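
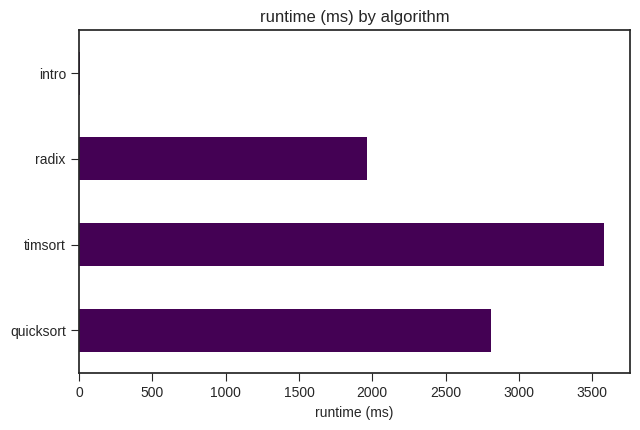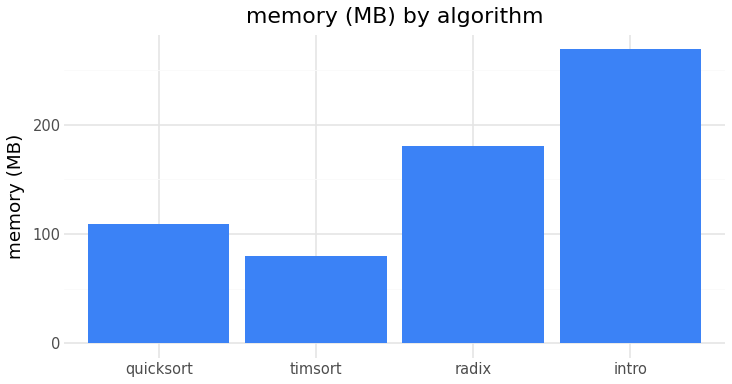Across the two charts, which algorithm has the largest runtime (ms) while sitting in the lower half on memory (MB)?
timsort

Chart 2 median memory (MB) ≈ 150; below-median algorithms: quicksort, timsort. Among those, timsort has the highest runtime (ms) (≈ 3500).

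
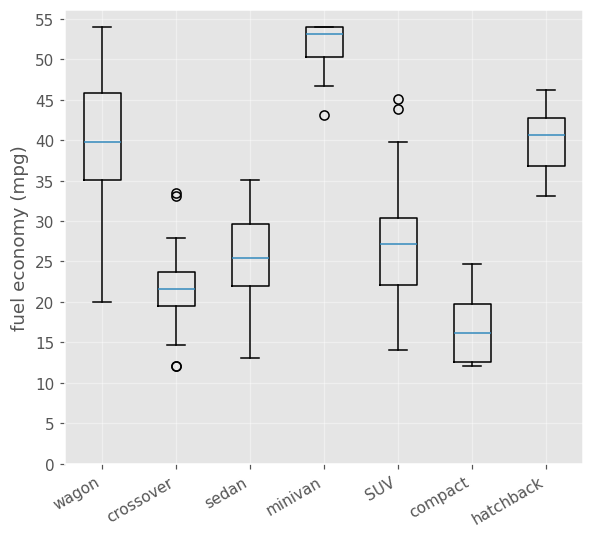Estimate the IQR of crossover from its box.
≈ 5

Q3 ≈ 25, Q1 ≈ 20; IQR ≈ 5.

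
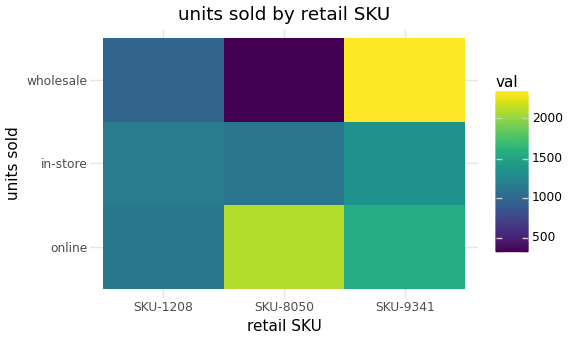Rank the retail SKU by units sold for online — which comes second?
Top 3 for online: SKU-8050 ≈ 2200, SKU-9341 ≈ 1600, SKU-1208 ≈ 1200.

SKU-9341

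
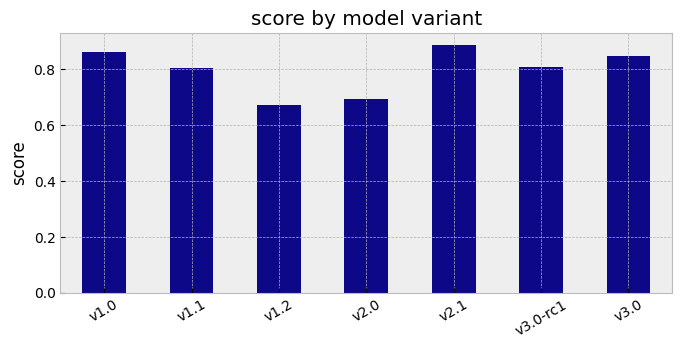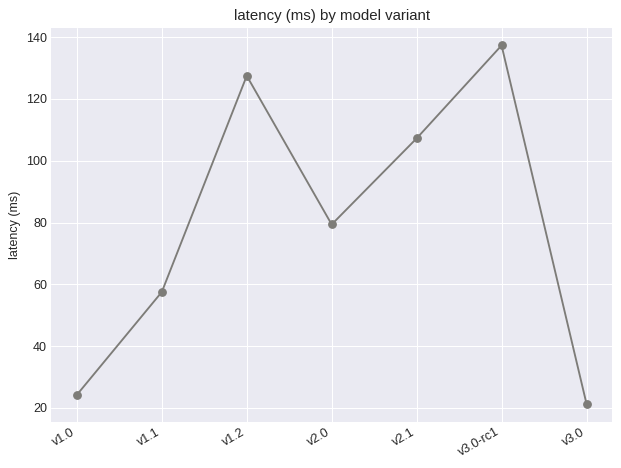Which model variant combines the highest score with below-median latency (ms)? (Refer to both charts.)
Chart 2 median latency (ms) ≈ 80; below-median model variants: v1.0, v1.1, v3.0. Among those, v1.0 has the highest score (≈ 0.9).

v1.0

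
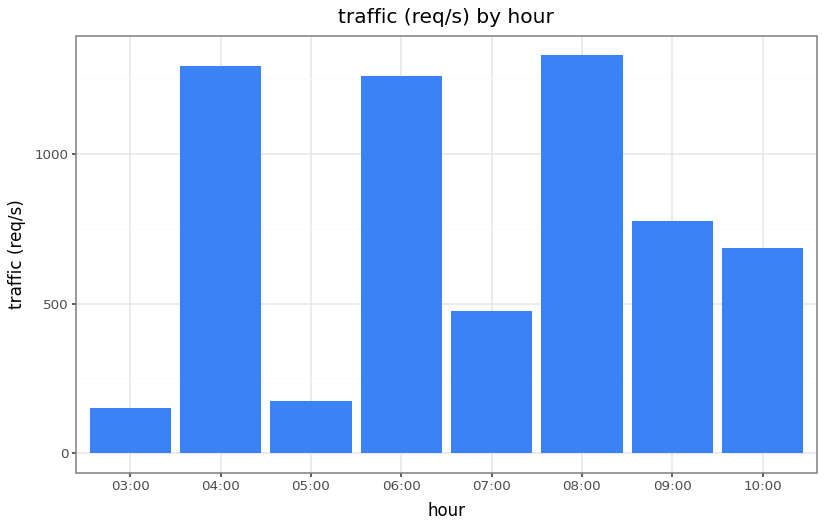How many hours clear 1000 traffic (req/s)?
3

Above 1000: 04:00, 06:00, 08:00.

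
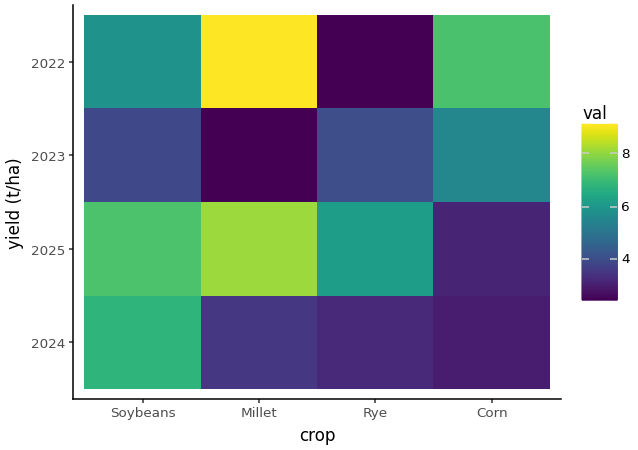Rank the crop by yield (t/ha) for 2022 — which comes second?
Corn

Top 3 for 2022: Millet ≈ 9, Corn ≈ 7, Soybeans ≈ 6.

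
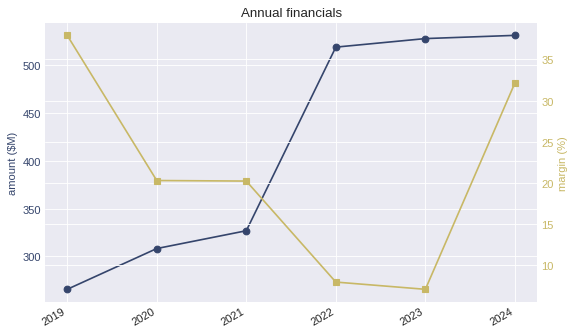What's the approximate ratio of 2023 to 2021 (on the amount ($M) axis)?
≈ 1.62×

2023 ≈ 525, 2021 ≈ 325; 525/325 ≈ 1.62.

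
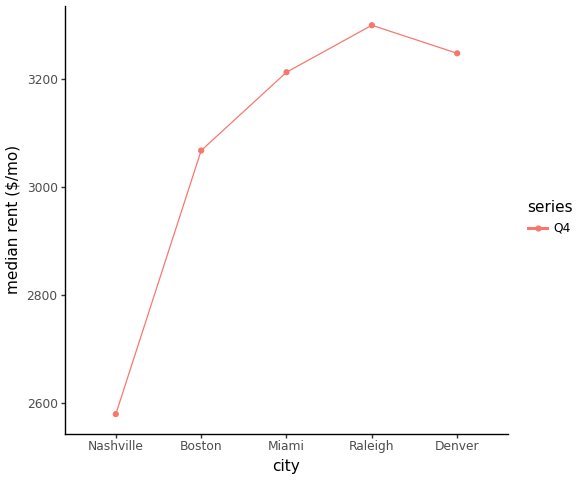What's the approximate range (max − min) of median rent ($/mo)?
≈ 700

Max Raleigh ≈ 3300, min Nashville ≈ 2600; range ≈ 700.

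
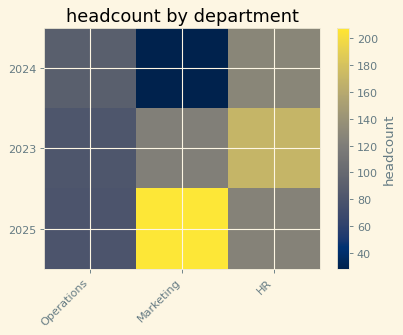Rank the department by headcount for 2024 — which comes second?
Top 3 for 2024: HR ≈ 120, Operations ≈ 80, Marketing ≈ 20.

Operations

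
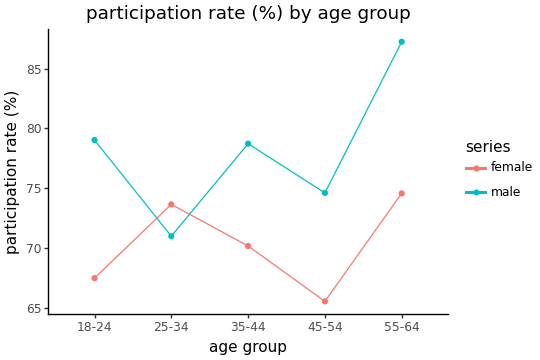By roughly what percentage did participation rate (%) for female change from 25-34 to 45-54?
25-34 ≈ 74, 45-54 ≈ 66; (66 − 74) / 74 ≈ -10.8%.

≈ -10.8%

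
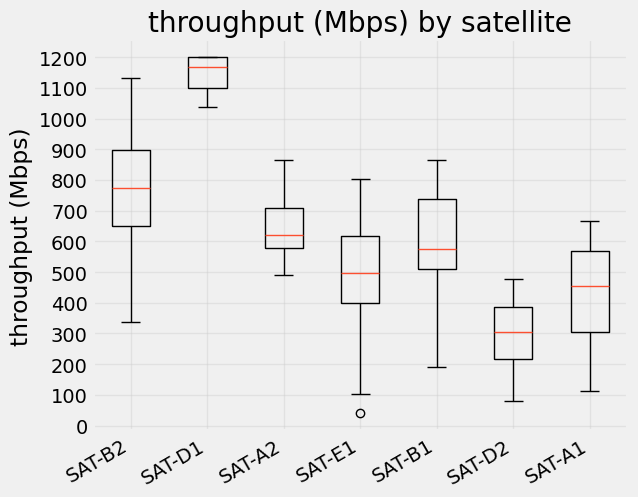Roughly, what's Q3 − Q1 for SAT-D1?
Q3 ≈ 1200, Q1 ≈ 1100; IQR ≈ 100.

≈ 100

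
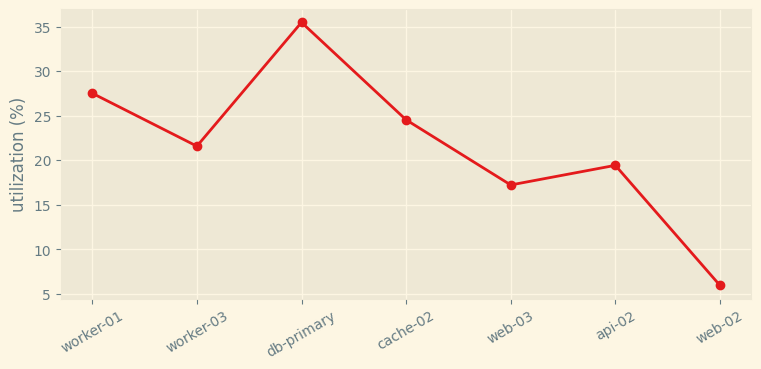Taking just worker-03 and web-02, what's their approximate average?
(20 + 5) / 2 ≈ 12.

≈ 12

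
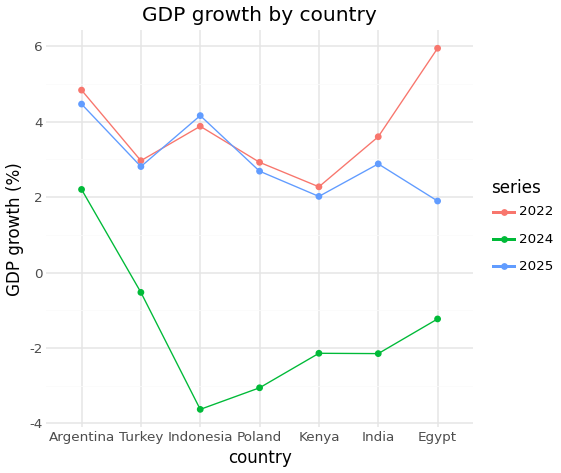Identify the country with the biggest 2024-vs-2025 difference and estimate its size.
Indonesia: 2024 ≈ -4, 2025 ≈ 4 → gap ≈ 8. Next-largest (Poland) is only ≈ 6.

Indonesia, ≈ 8 %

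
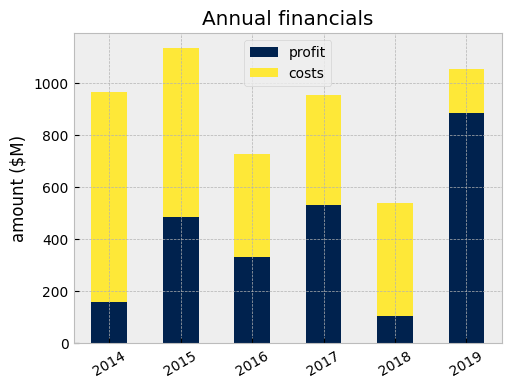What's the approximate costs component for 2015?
≈ 600

costs top ≈ 1100, bottom ≈ 500; segment ≈ 600.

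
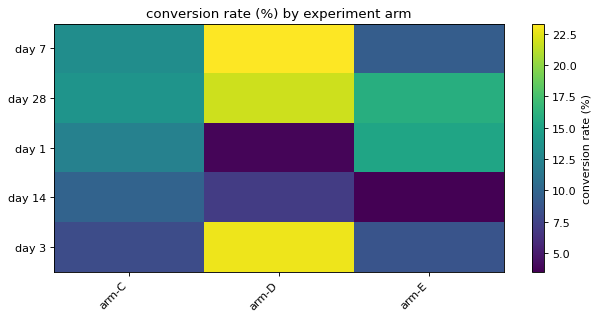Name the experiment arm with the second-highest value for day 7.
arm-C

Top 3 for day 7: arm-D ≈ 24, arm-C ≈ 14, arm-E ≈ 10.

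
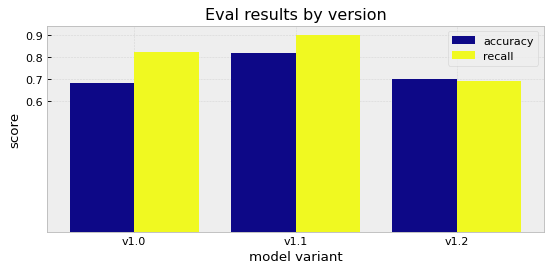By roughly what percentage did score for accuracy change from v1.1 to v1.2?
v1.1 ≈ 0.8, v1.2 ≈ 0.7; (0.7 − 0.8) / 0.8 ≈ -12.5%.

≈ -12.5%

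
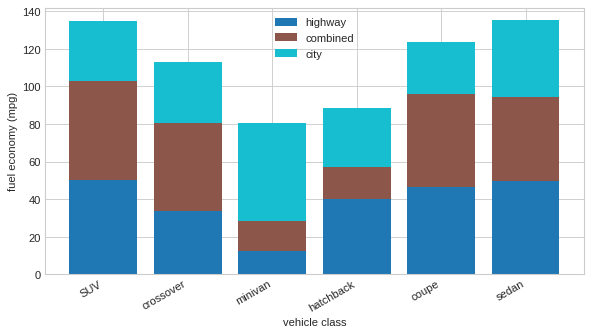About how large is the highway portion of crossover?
highway top ≈ 40, bottom ≈ 0; segment ≈ 40.

≈ 40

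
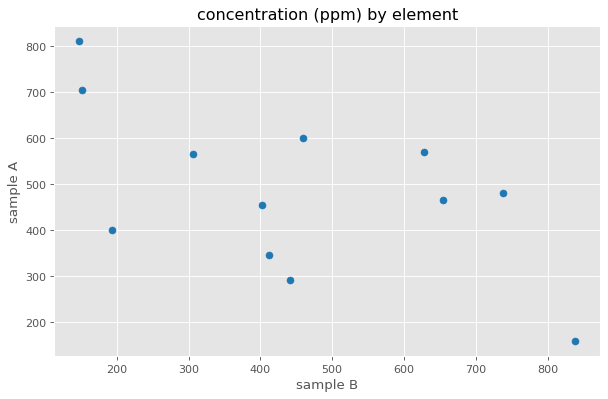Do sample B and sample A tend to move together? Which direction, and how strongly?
negative, moderate

Points are negatively correlated; moderate (|r| ≈ 0.6).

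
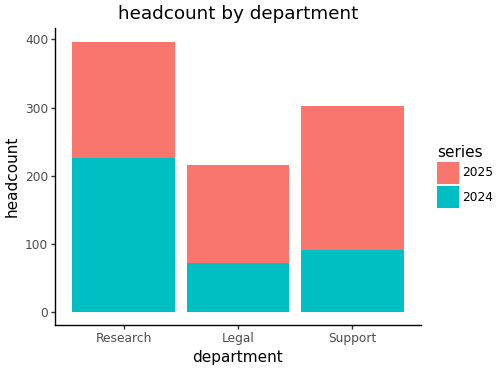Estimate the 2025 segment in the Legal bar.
2025 top ≈ 200, bottom ≈ 50; segment ≈ 150.

≈ 150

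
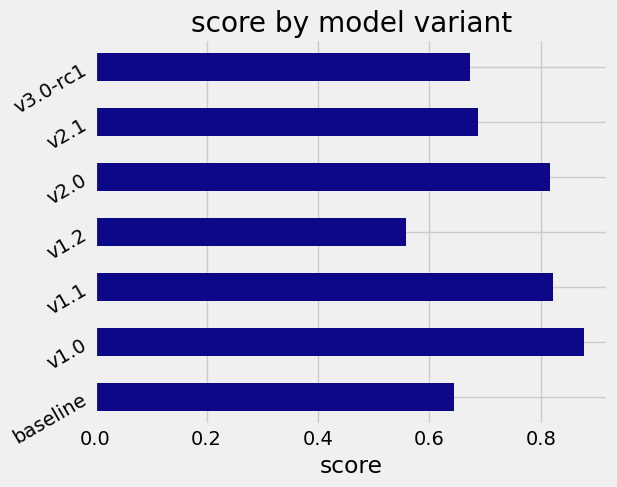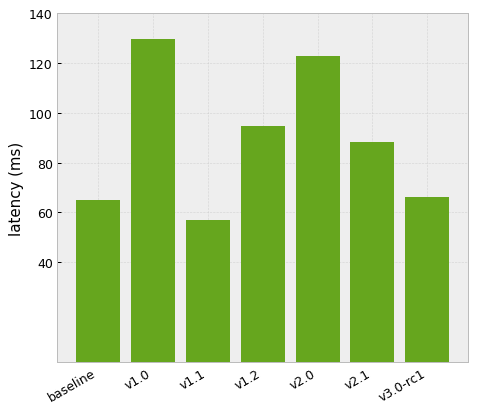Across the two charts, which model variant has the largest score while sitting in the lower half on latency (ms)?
Chart 2 median latency (ms) ≈ 80; below-median model variants: baseline, v1.1, v3.0-rc1. Among those, v1.1 has the highest score (≈ 0.8).

v1.1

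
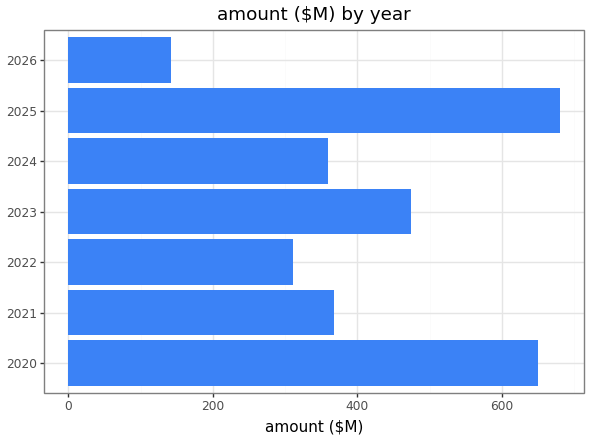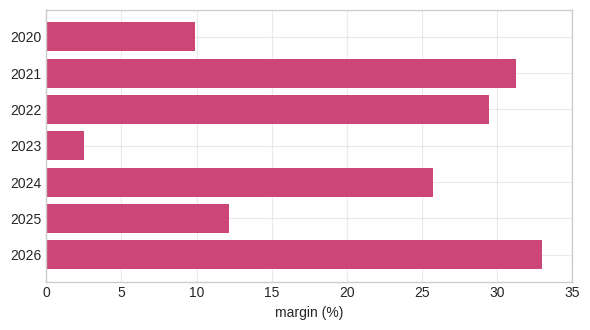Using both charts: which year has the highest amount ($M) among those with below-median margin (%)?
Chart 2 median margin (%) ≈ 25; below-median years: 2020, 2023, 2025. Among those, 2025 has the highest amount ($M) (≈ 700).

2025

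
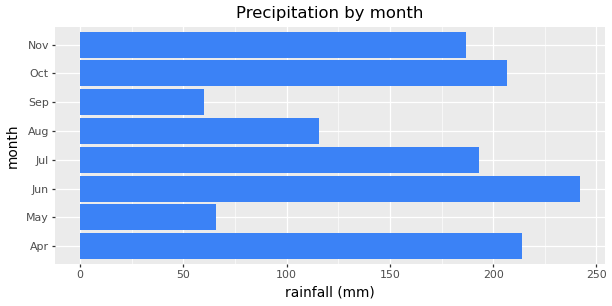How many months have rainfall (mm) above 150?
Above 150: Apr, Jun, Jul, Oct, Nov.

5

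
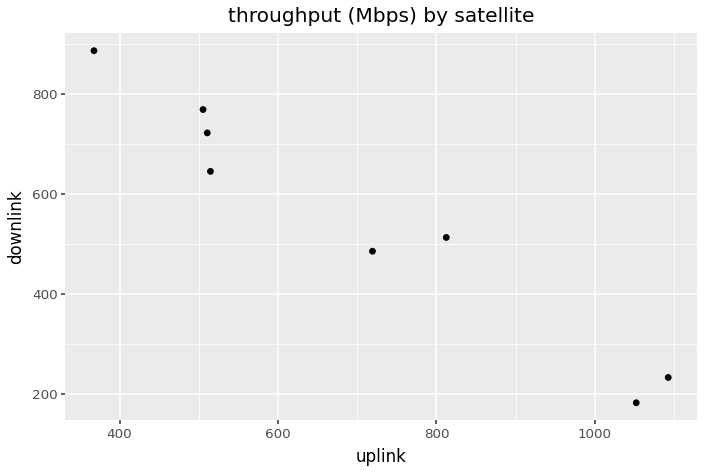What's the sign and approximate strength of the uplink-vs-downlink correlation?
Points are negatively correlated; strong (|r| ≈ 1.0).

negative, strong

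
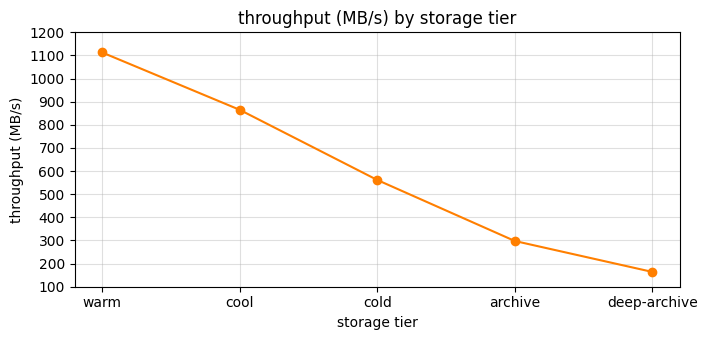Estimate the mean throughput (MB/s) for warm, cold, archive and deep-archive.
≈ 550

(1100 + 600 + 300 + 200) / 4 ≈ 550.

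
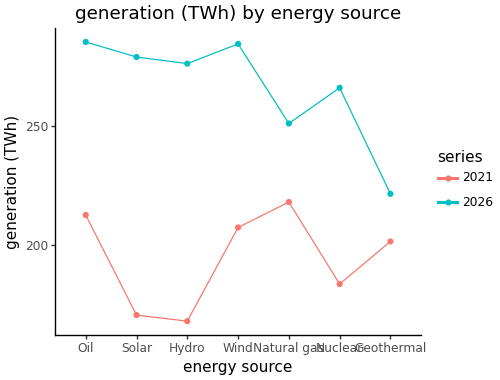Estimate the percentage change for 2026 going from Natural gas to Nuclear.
≈ +8%

Natural gas ≈ 250, Nuclear ≈ 270; (270 − 250) / 250 ≈ +8%.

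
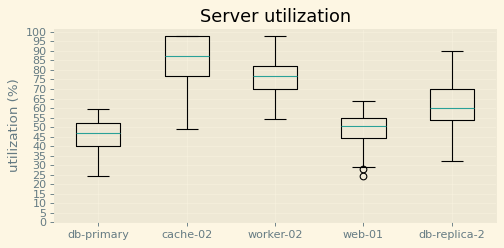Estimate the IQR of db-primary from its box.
Q3 ≈ 50, Q1 ≈ 40; IQR ≈ 10.

≈ 10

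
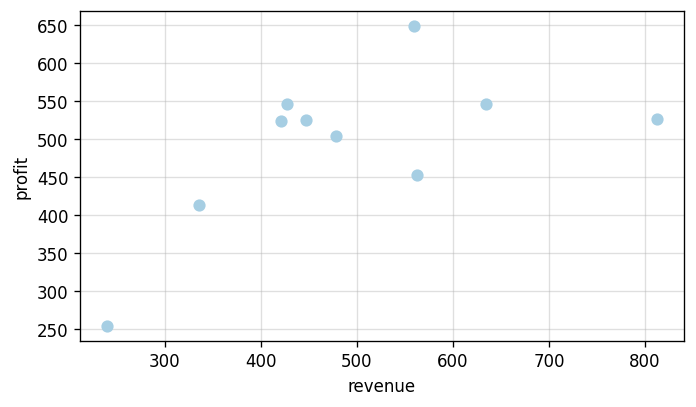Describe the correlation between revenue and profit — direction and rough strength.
Points are positively correlated; moderate (|r| ≈ 0.6).

positive, moderate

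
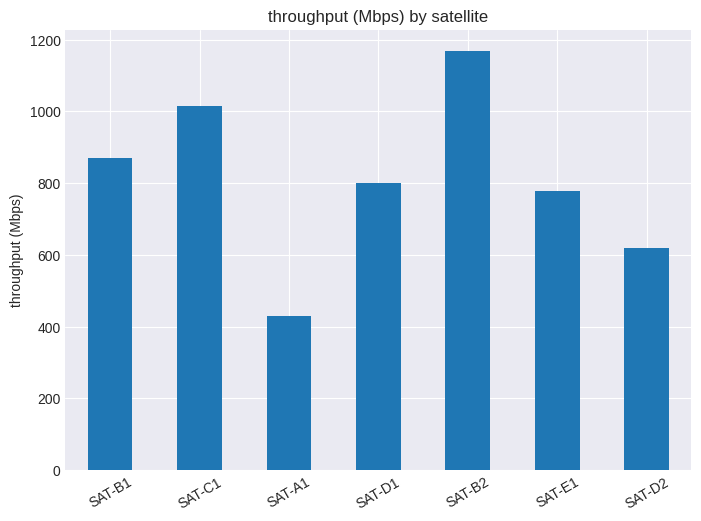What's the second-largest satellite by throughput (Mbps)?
Top 3: SAT-B2 ≈ 1200, SAT-C1 ≈ 1000, SAT-B1 ≈ 900.

SAT-C1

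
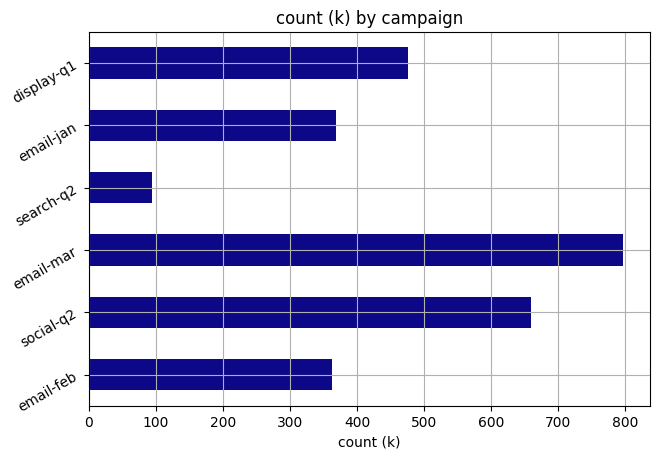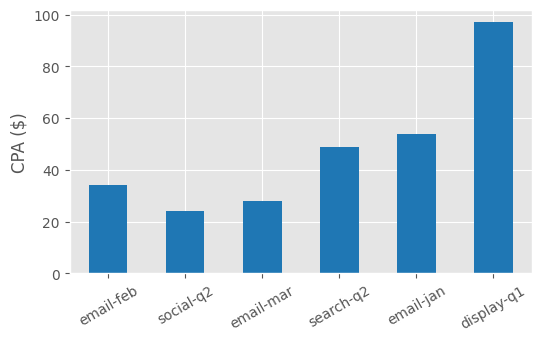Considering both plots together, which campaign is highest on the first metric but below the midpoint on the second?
email-mar

Chart 2 median CPA ($) ≈ 40; below-median campaigns: email-feb, social-q2, email-mar. Among those, email-mar has the highest count (k) (≈ 800).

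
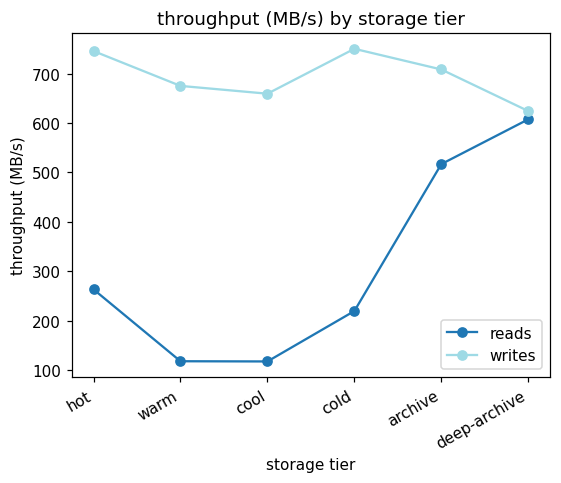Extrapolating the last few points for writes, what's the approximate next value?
≈ 500

Last three: 800, 700, 600 → slope ≈ -100/step → next ≈ 500.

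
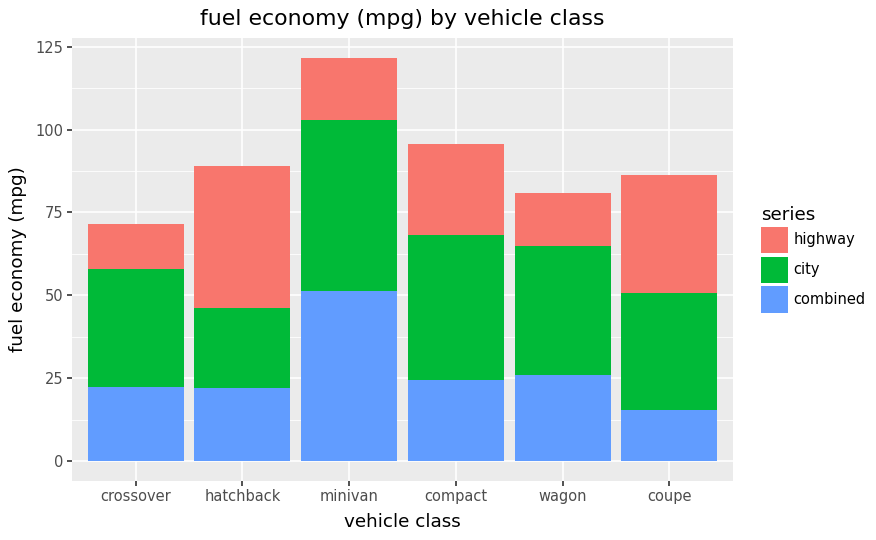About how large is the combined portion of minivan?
≈ 60

combined top ≈ 60, bottom ≈ 0; segment ≈ 60.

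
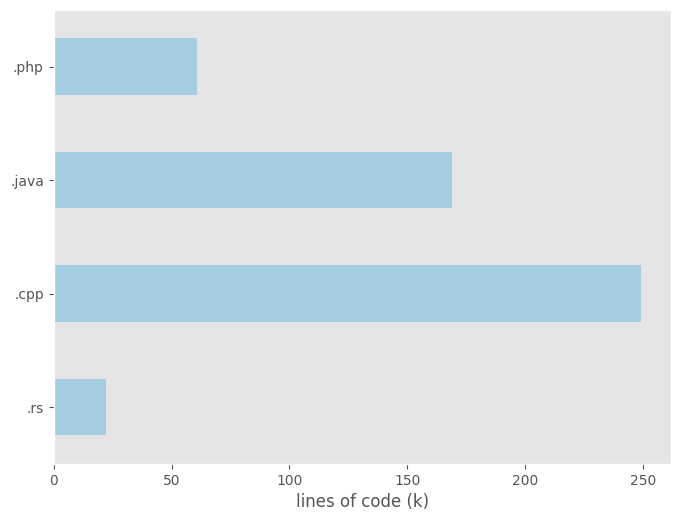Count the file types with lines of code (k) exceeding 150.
2

Above 150: .cpp, .java.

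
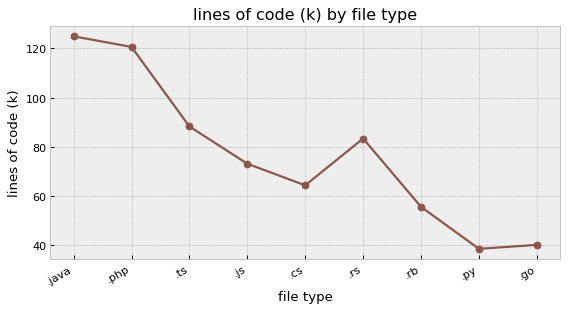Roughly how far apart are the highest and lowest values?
≈ 80

Max .java ≈ 120, min .py ≈ 40; range ≈ 80.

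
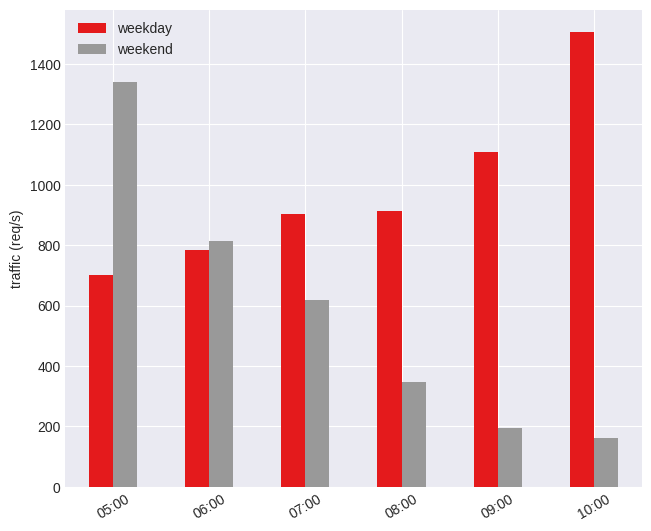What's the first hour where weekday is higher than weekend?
06:00: weekday ≈ 800 vs weekend ≈ 800 (not yet); 07:00: weekday ≈ 1000 vs weekend ≈ 600 (first crossover).

07:00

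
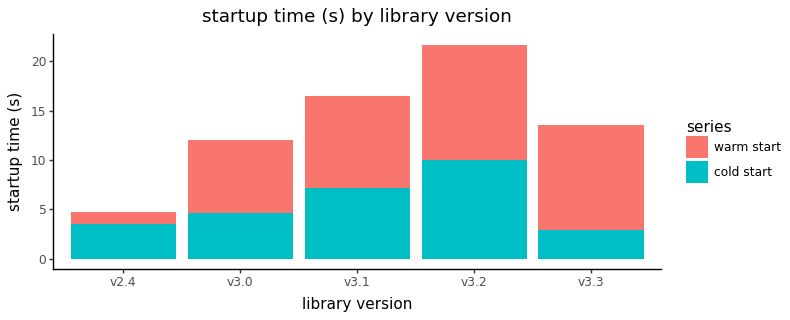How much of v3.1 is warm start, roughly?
warm start top ≈ 16, bottom ≈ 8; segment ≈ 8.

≈ 8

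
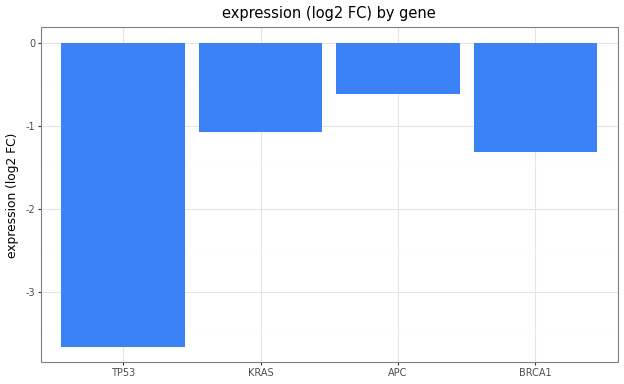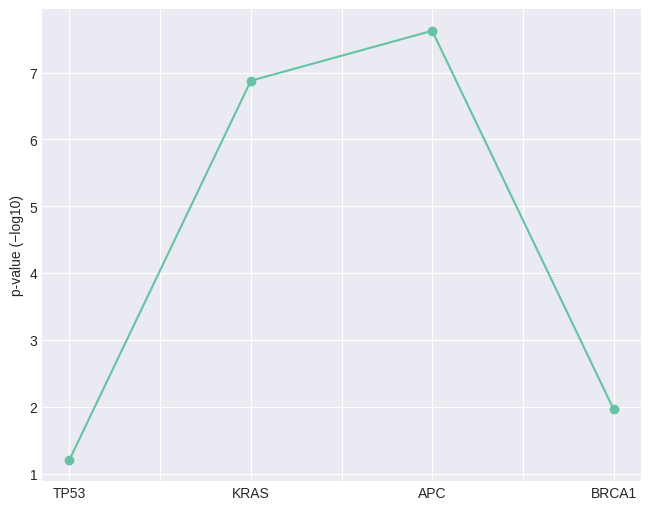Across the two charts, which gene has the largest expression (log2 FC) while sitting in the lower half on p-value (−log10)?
BRCA1

Chart 2 median p-value (−log10) ≈ 4; below-median genes: TP53, BRCA1. Among those, BRCA1 has the highest expression (log2 FC) (≈ -1).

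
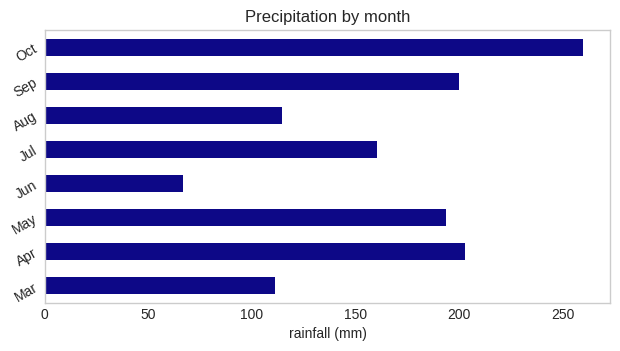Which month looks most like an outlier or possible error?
Jun ≈ 75; the rest sit between ≈ 100 and ≈ 250.

Jun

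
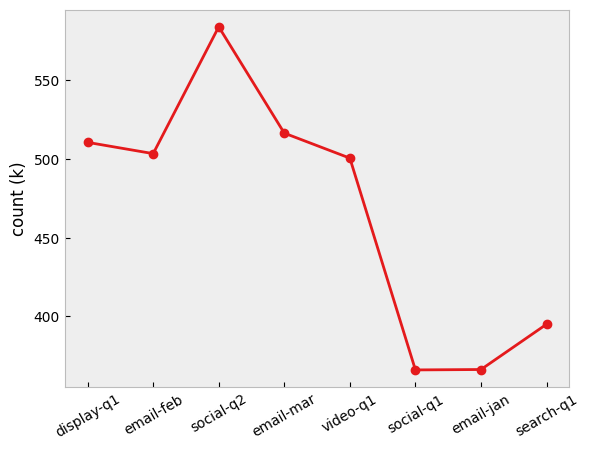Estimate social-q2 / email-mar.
≈ 1.12×

social-q2 ≈ 580, email-mar ≈ 520; 580/520 ≈ 1.12.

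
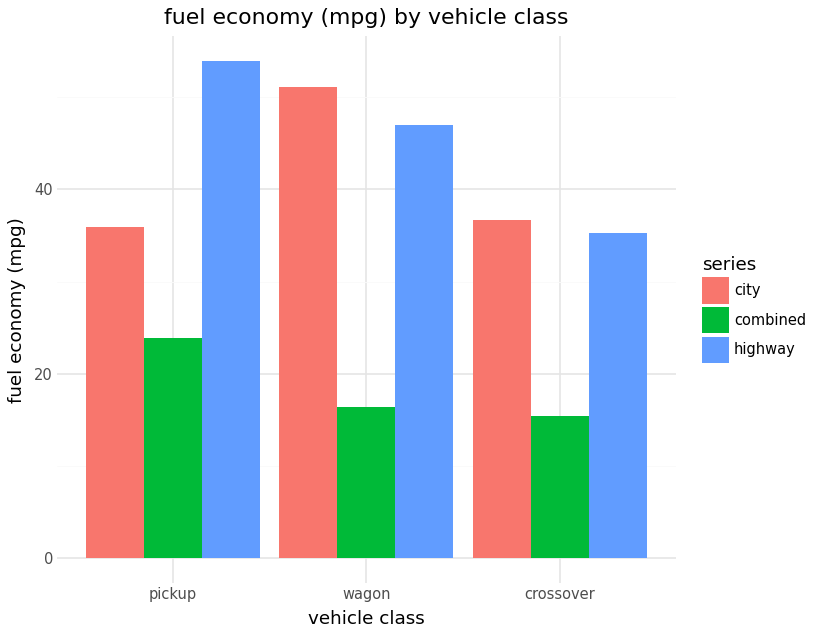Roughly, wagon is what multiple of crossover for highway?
wagon ≈ 45, crossover ≈ 35; 45/35 ≈ 1.29.

≈ 1.29×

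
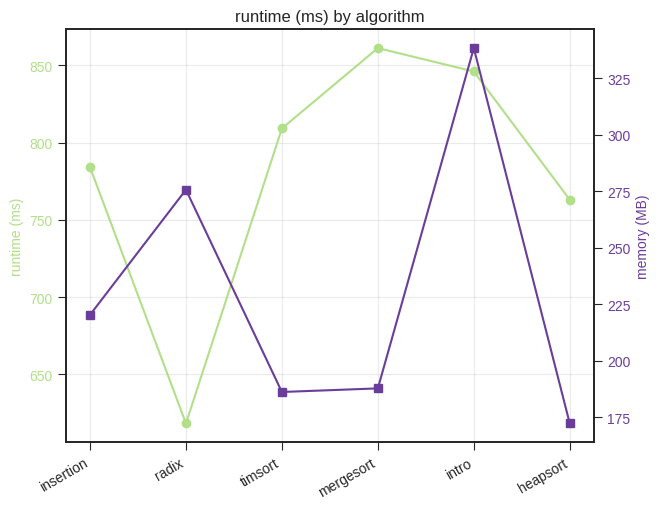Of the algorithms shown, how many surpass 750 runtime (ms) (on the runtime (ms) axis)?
Above 750: insertion, timsort, mergesort, intro, heapsort.

5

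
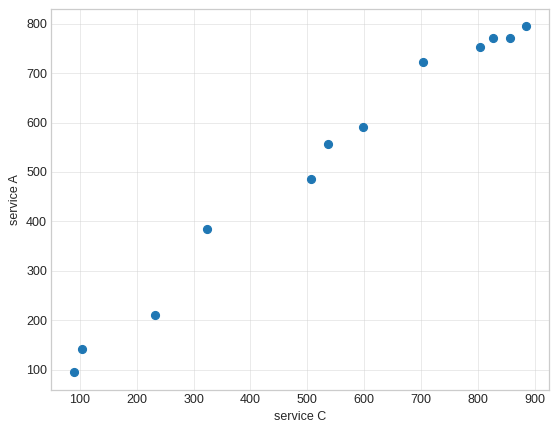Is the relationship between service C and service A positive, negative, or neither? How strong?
positive, strong

Points are positively correlated; strong (|r| ≈ 1.0).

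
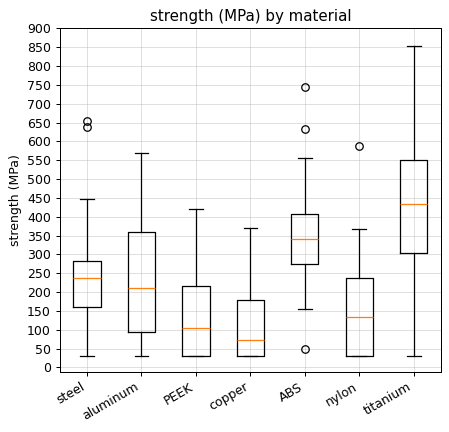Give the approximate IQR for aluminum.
≈ 250

Q3 ≈ 350, Q1 ≈ 100; IQR ≈ 250.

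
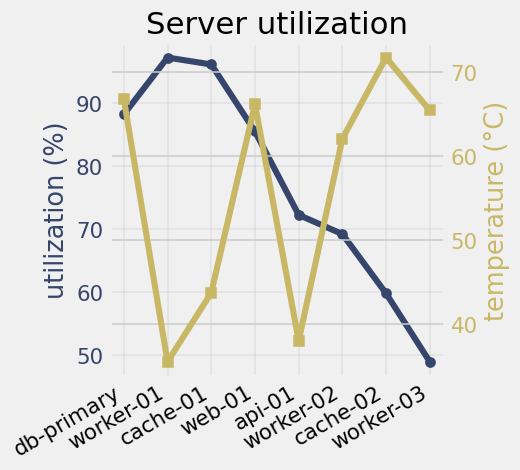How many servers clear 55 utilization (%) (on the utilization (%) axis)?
7

Above 55: db-primary, worker-01, cache-01, web-01, api-01, worker-02, cache-02.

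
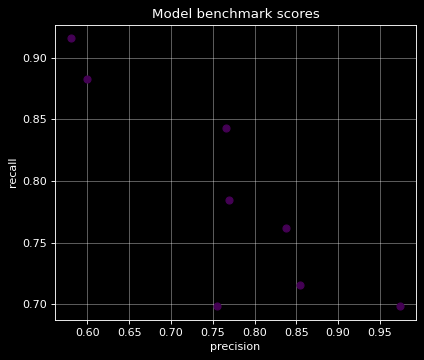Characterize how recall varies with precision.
negative, strong

Points are negatively correlated; strong (|r| ≈ 0.8).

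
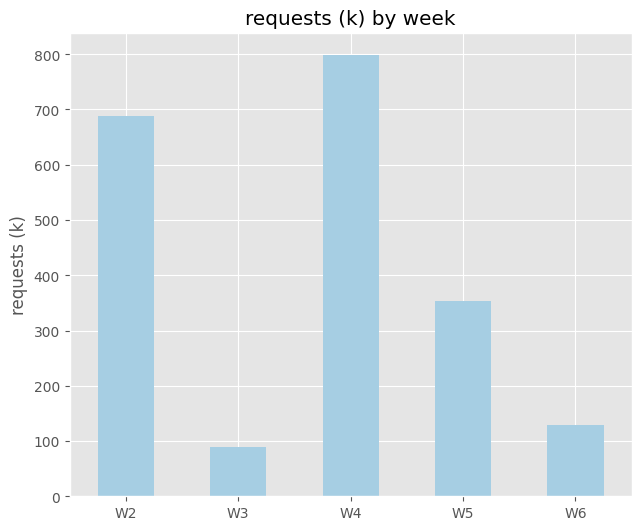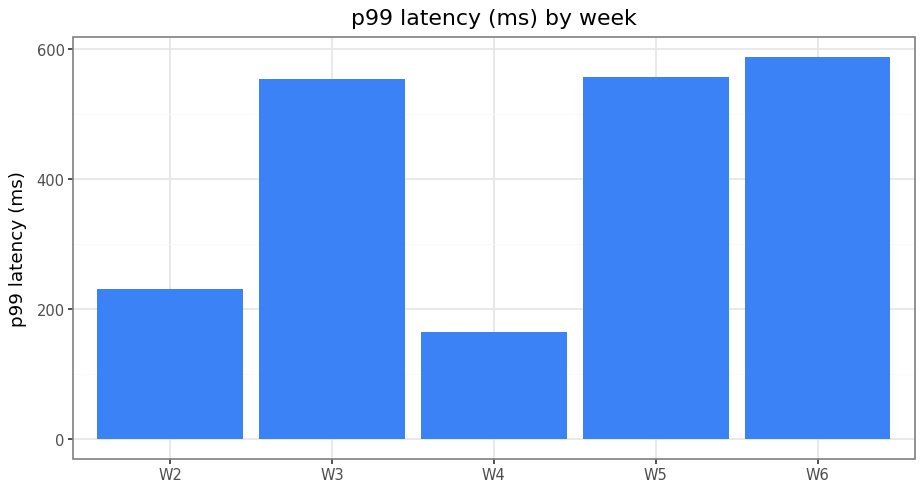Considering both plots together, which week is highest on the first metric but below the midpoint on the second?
Chart 2 median p99 latency (ms) ≈ 600; below-median weeks: W2, W4. Among those, W4 has the highest requests (k) (≈ 800).

W4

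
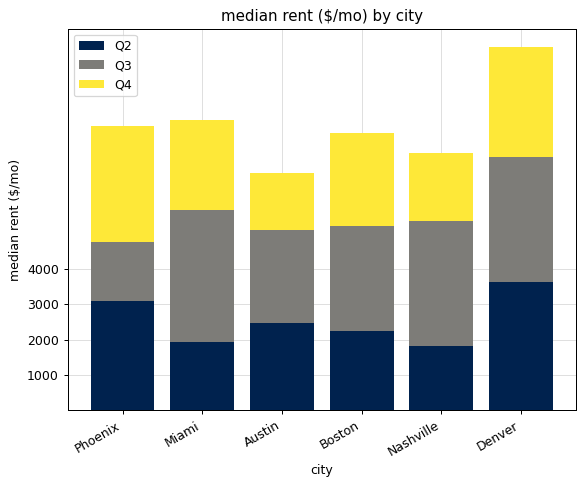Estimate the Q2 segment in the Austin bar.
≈ 2000

Q2 top ≈ 2000, bottom ≈ 0; segment ≈ 2000.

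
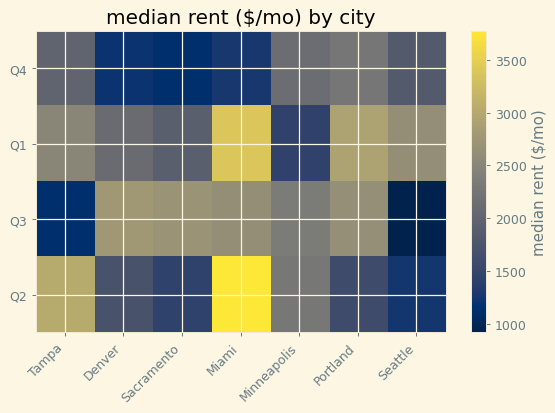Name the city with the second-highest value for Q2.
Tampa

Top 3 for Q2: Miami ≈ 4000, Tampa ≈ 3000, Minneapolis ≈ 2500.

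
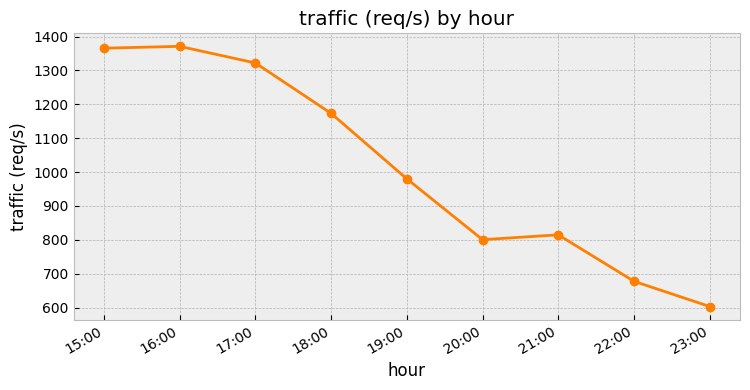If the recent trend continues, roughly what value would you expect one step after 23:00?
Last three: 800, 700, 600 → slope ≈ -100/step → next ≈ 500.

≈ 500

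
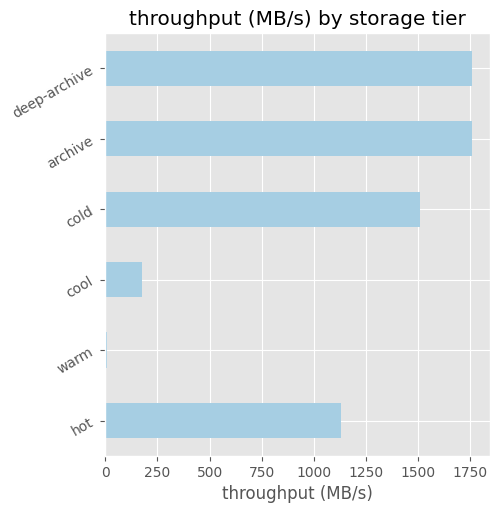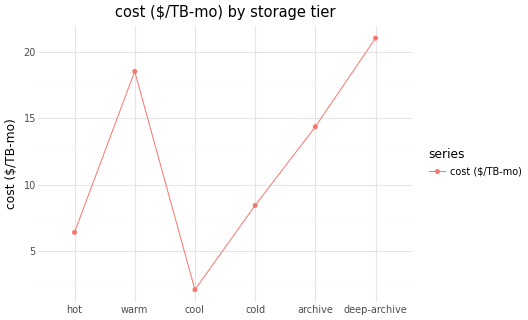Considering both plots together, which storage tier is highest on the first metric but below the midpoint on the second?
Chart 2 median cost ($/TB-mo) ≈ 12; below-median storage tiers: hot, cool, cold. Among those, cold has the highest throughput (MB/s) (≈ 1600).

cold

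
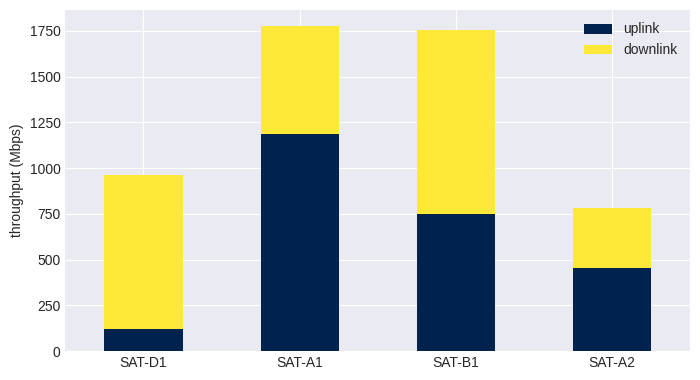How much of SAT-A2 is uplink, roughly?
≈ 400

uplink top ≈ 400, bottom ≈ 0; segment ≈ 400.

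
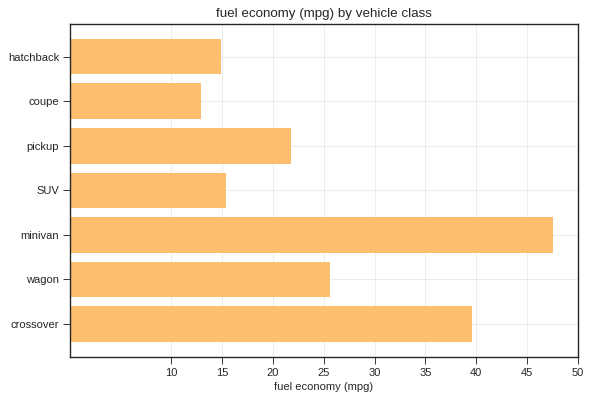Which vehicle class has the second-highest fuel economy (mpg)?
Top 3: minivan ≈ 50, crossover ≈ 40, wagon ≈ 25.

crossover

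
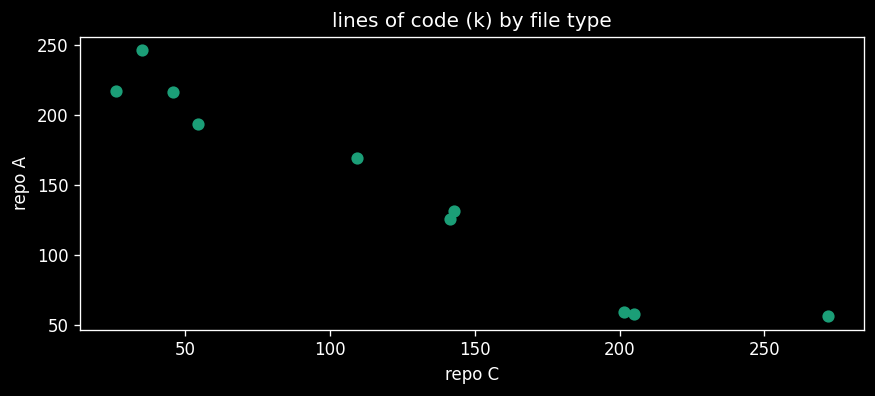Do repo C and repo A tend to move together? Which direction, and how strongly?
negative, strong

Points are negatively correlated; strong (|r| ≈ 1.0).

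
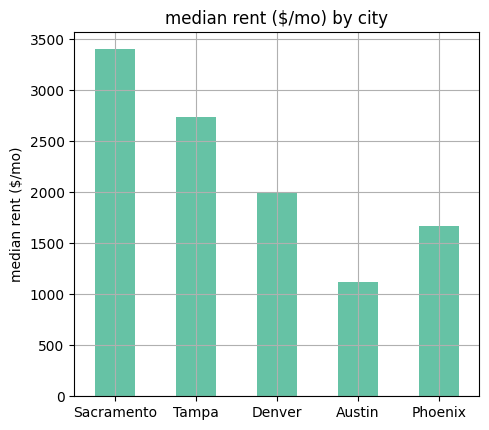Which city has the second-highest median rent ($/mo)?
Top 3: Sacramento ≈ 3500, Tampa ≈ 2500, Denver ≈ 2000.

Tampa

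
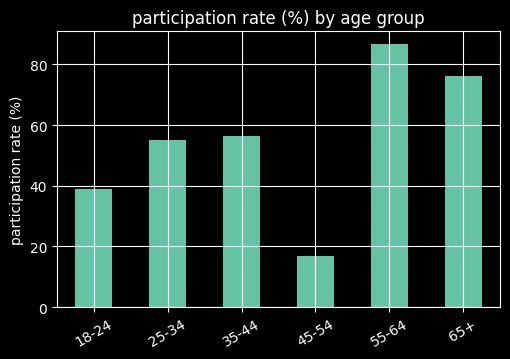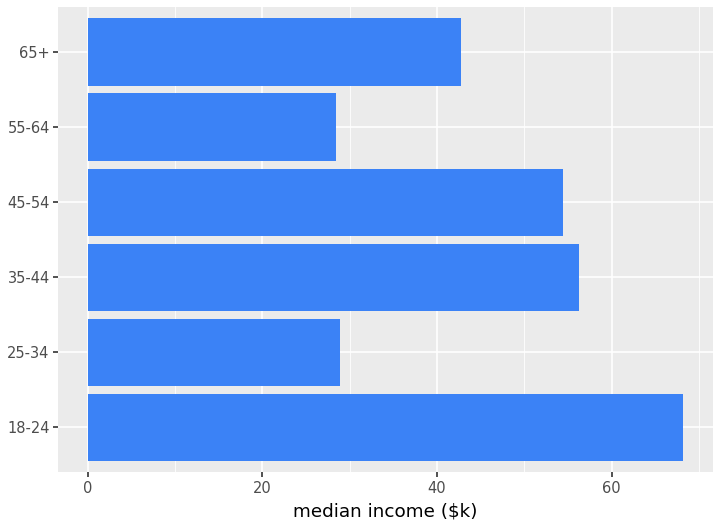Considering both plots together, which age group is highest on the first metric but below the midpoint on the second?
Chart 2 median median income ($k) ≈ 50; below-median age groups: 25-34, 55-64, 65+. Among those, 55-64 has the highest participation rate (%) (≈ 90).

55-64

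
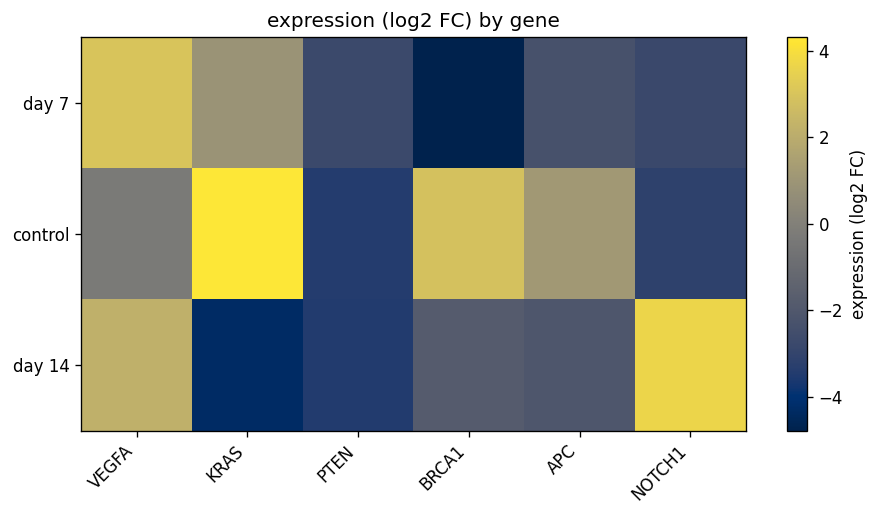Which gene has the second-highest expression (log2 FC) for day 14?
Top 3 for day 14: NOTCH1 ≈ 4, VEGFA ≈ 2, BRCA1 ≈ -2.

VEGFA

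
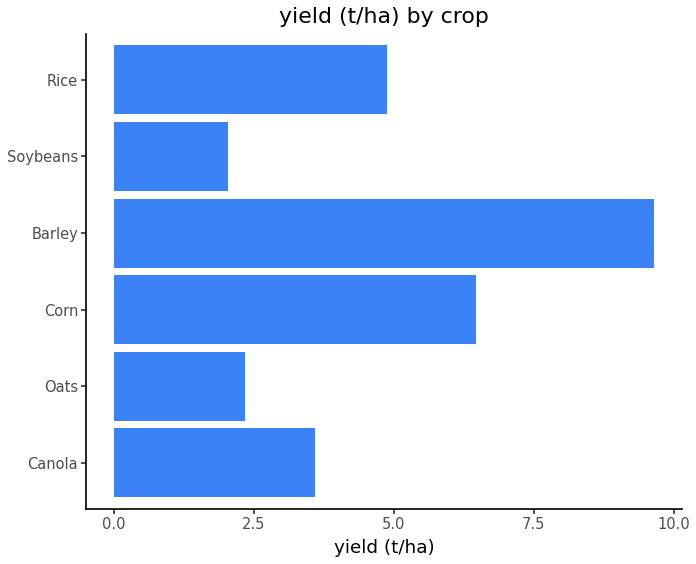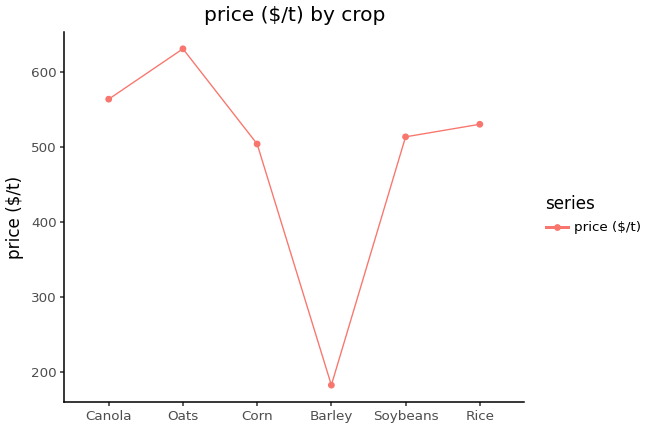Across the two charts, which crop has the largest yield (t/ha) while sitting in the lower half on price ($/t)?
Barley

Chart 2 median price ($/t) ≈ 500; below-median crops: Corn, Barley, Soybeans. Among those, Barley has the highest yield (t/ha) (≈ 10).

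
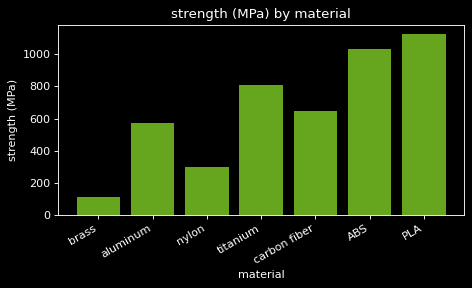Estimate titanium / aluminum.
titanium ≈ 800, aluminum ≈ 600; 800/600 ≈ 1.33.

≈ 1.33×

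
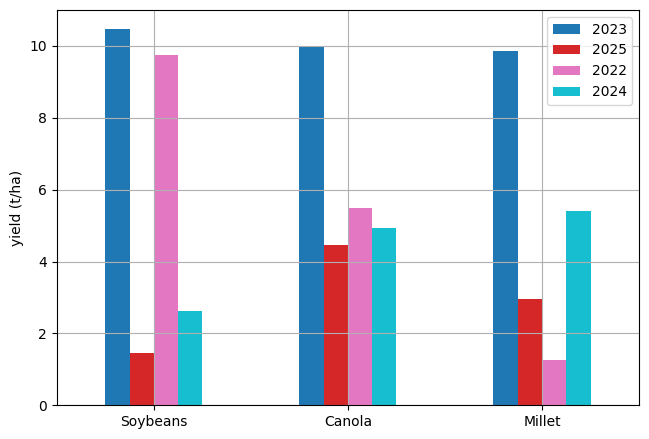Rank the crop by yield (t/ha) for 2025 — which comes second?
Top 3 for 2025: Canola ≈ 4, Millet ≈ 3, Soybeans ≈ 1.

Millet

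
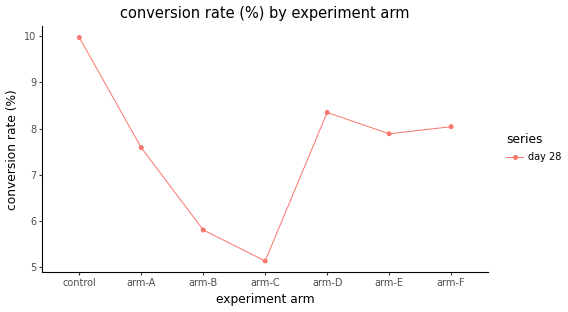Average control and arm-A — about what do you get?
(10.0 + 7.5) / 2 ≈ 8.75.

≈ 8.75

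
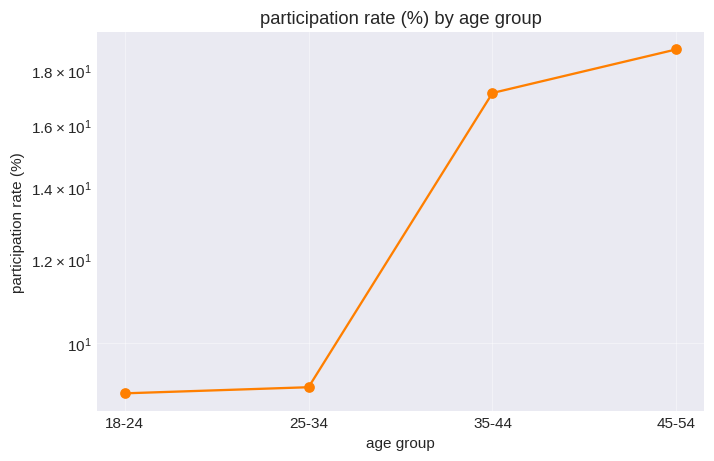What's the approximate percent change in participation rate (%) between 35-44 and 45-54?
35-44 ≈ 17, 45-54 ≈ 19; (19 − 17) / 17 ≈ +11.8%.

≈ +11.8%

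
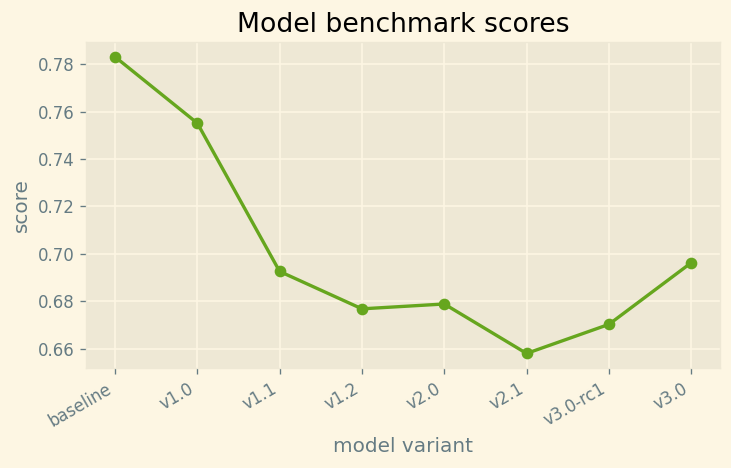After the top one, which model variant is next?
Top 3: baseline ≈ 0.78, v1.0 ≈ 0.76, v3.0 ≈ 0.70.

v1.0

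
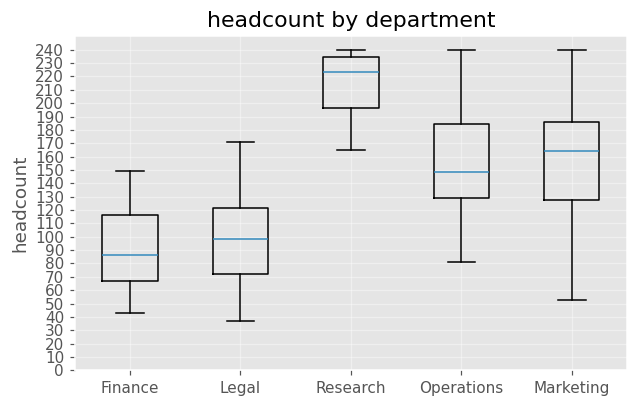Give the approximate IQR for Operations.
≈ 50

Q3 ≈ 180, Q1 ≈ 130; IQR ≈ 50.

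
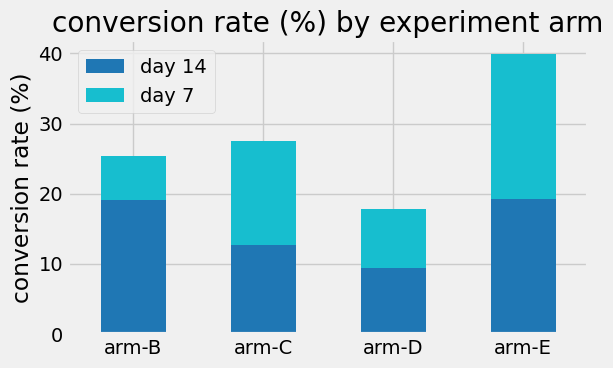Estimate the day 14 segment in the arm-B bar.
≈ 20

day 14 top ≈ 20, bottom ≈ 0; segment ≈ 20.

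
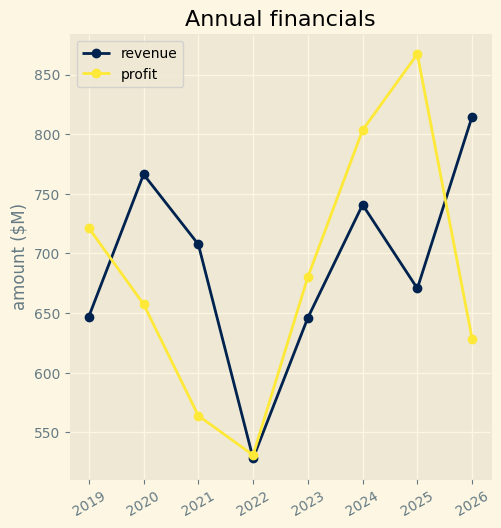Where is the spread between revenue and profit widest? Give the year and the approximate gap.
2025: revenue ≈ 650, profit ≈ 850 → gap ≈ 200. Next-largest (2026) is only ≈ 150.

2025, ≈ 200 $M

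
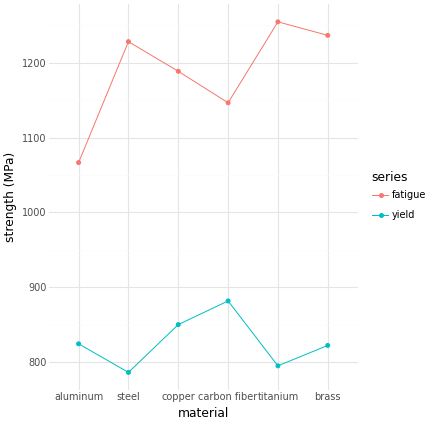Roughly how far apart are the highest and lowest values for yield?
Max carbon fiber ≈ 900, min steel ≈ 800; range ≈ 100.

≈ 100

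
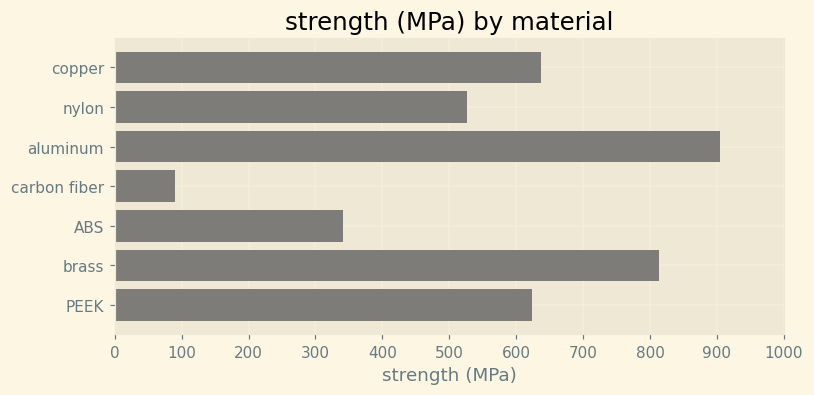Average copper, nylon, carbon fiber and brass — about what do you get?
≈ 500

(600 + 500 + 100 + 800) / 4 ≈ 500.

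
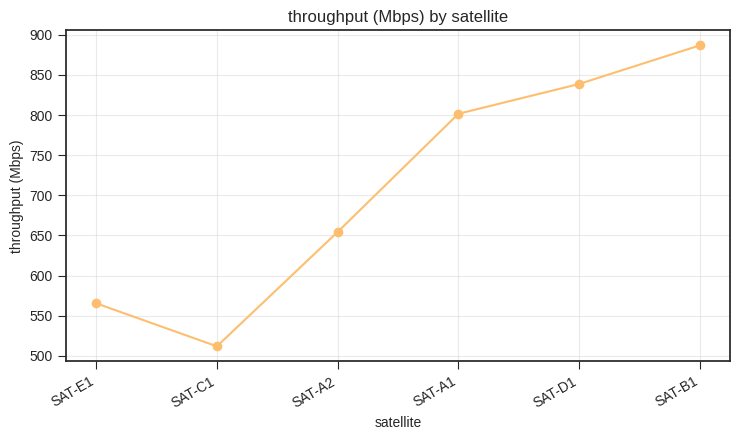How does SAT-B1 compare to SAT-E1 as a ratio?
SAT-B1 ≈ 900, SAT-E1 ≈ 550; 900/550 ≈ 1.64.

≈ 1.64×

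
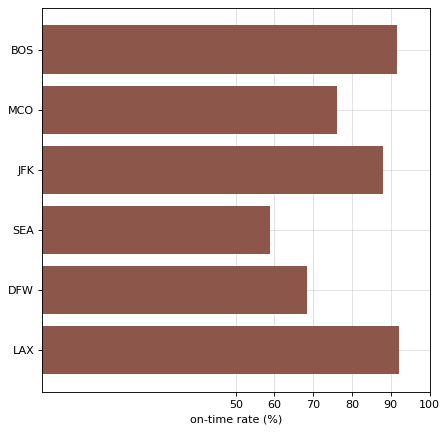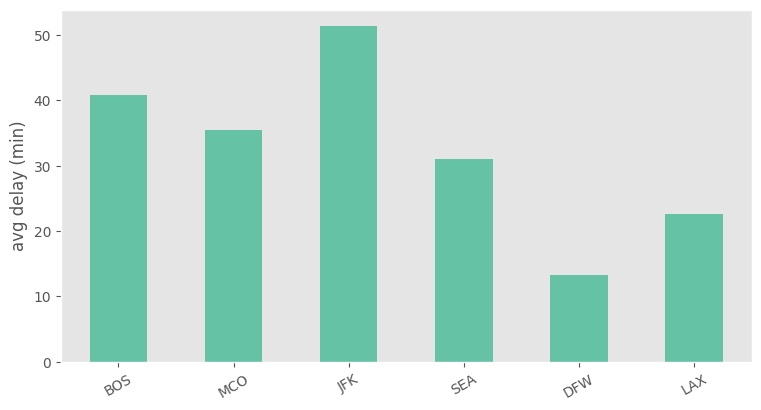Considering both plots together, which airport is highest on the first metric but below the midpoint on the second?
LAX

Chart 2 median avg delay (min) ≈ 35; below-median airports: SEA, DFW, LAX. Among those, LAX has the highest on-time rate (%) (≈ 90).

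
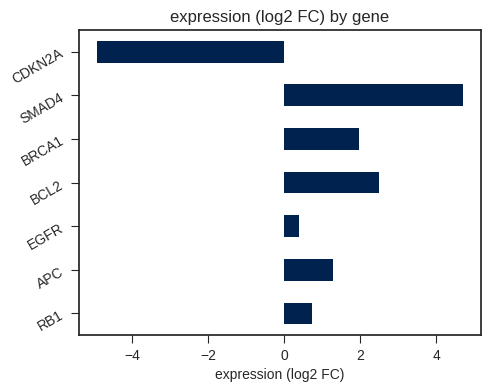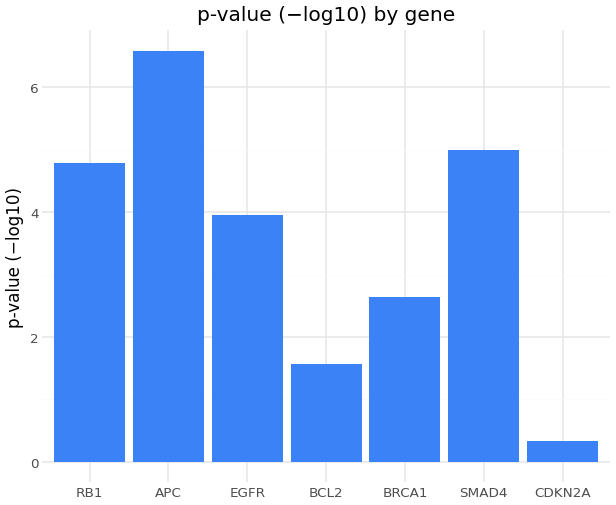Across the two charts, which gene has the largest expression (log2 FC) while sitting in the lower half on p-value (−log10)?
Chart 2 median p-value (−log10) ≈ 4; below-median genes: BCL2, BRCA1, CDKN2A. Among those, BCL2 has the highest expression (log2 FC) (≈ 2.5).

BCL2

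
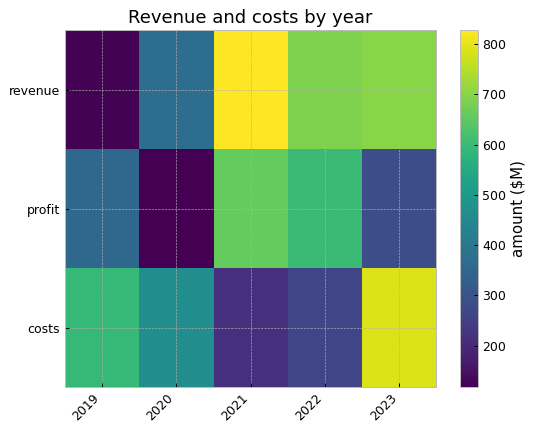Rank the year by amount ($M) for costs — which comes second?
2019

Top 3 for costs: 2023 ≈ 800, 2019 ≈ 600, 2020 ≈ 500.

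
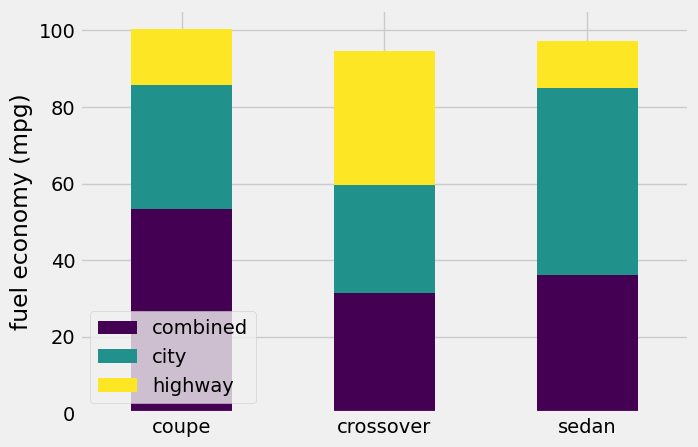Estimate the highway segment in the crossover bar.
≈ 30

highway top ≈ 90, bottom ≈ 60; segment ≈ 30.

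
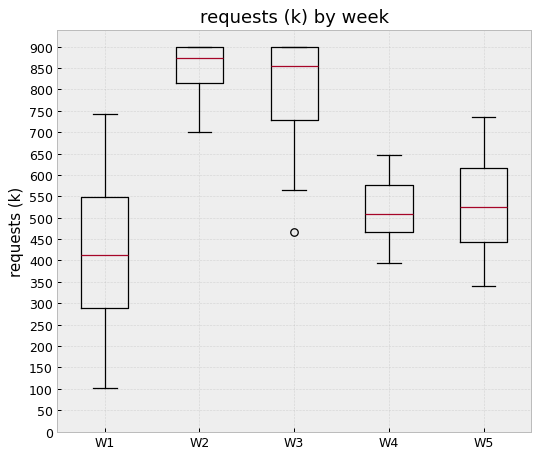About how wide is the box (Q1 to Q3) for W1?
≈ 250

Q3 ≈ 550, Q1 ≈ 300; IQR ≈ 250.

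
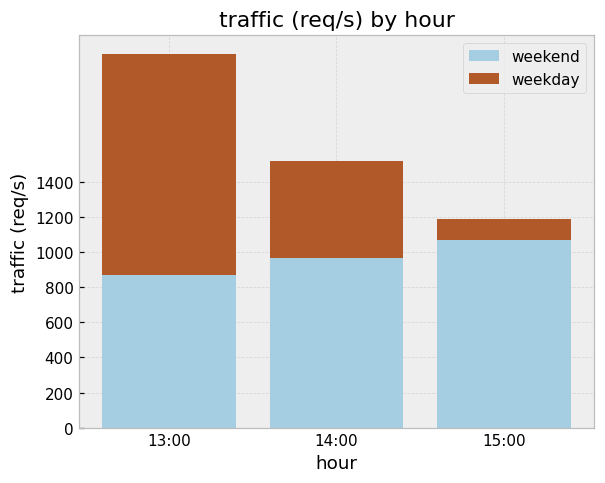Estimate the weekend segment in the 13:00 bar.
weekend top ≈ 800, bottom ≈ 0; segment ≈ 800.

≈ 800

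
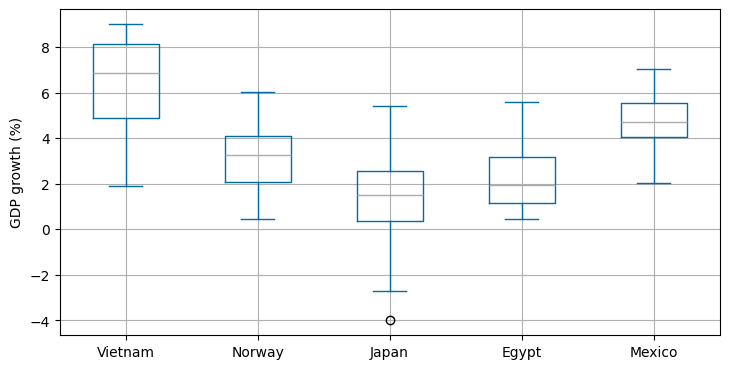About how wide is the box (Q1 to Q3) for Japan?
Q3 ≈ 2.5, Q1 ≈ 0.5; IQR ≈ 2.0.

≈ 2.0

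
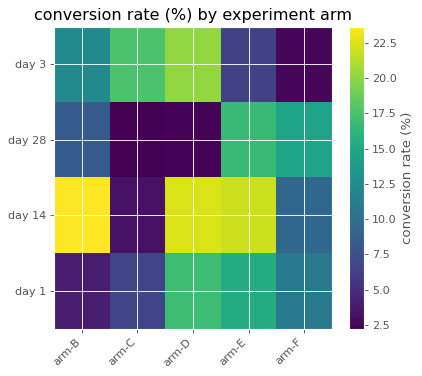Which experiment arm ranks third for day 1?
arm-F

Top 4 for day 1: arm-D ≈ 18, arm-E ≈ 16, arm-F ≈ 10, arm-C ≈ 6.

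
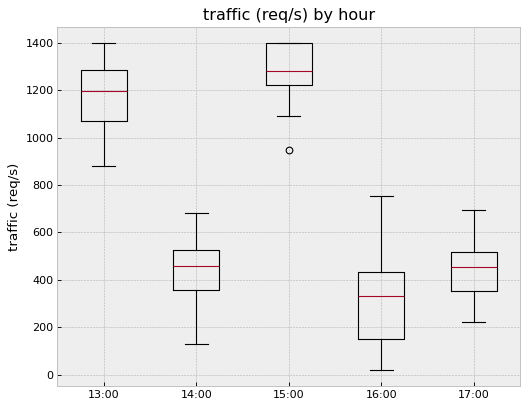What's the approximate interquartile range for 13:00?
Q3 ≈ 1300, Q1 ≈ 1100; IQR ≈ 200.

≈ 200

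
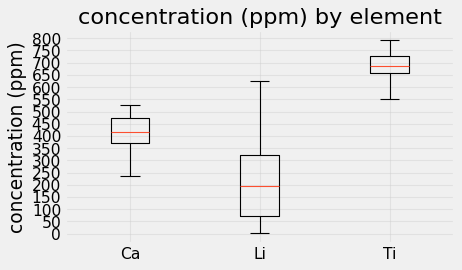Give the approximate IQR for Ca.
Q3 ≈ 450, Q1 ≈ 350; IQR ≈ 100.

≈ 100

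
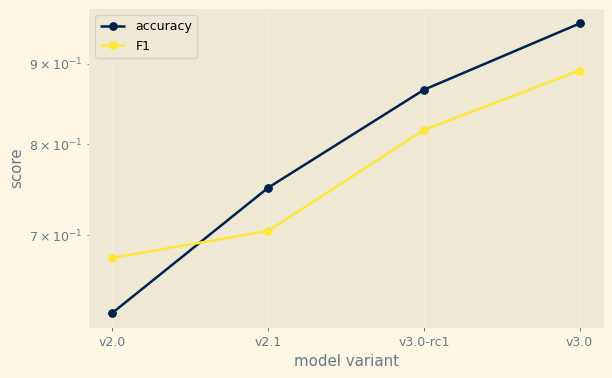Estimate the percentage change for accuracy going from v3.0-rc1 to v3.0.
≈ +11.8%

v3.0-rc1 ≈ 0.85, v3.0 ≈ 0.95; (0.95 − 0.85) / 0.85 ≈ +11.8%.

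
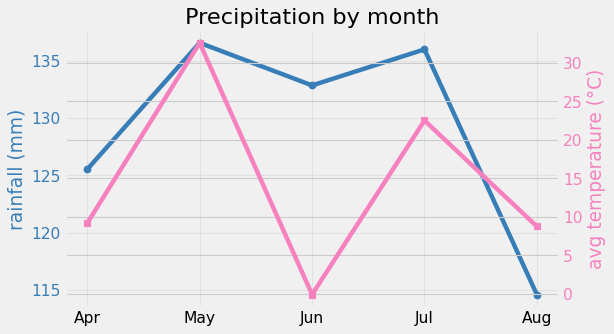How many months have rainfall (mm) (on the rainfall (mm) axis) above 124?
Above 124: Apr, May, Jun, Jul.

4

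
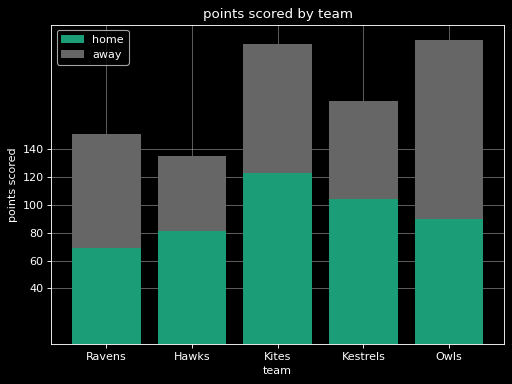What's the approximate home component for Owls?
≈ 80

home top ≈ 80, bottom ≈ 0; segment ≈ 80.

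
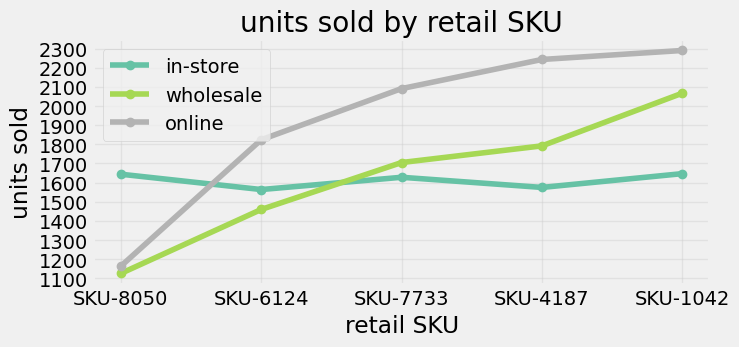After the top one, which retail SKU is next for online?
SKU-4187

Top 3 for online: SKU-1042 ≈ 2300, SKU-4187 ≈ 2200, SKU-7733 ≈ 2100.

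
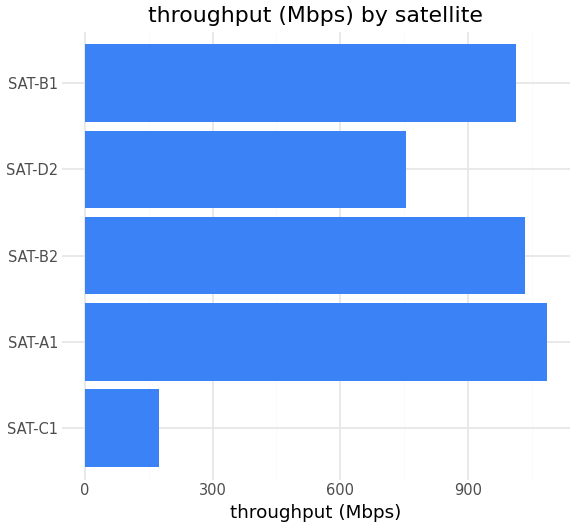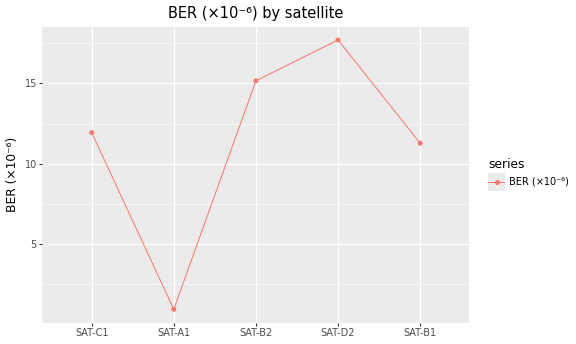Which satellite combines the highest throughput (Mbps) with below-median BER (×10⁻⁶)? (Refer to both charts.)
SAT-A1

Chart 2 median BER (×10⁻⁶) ≈ 12; below-median satellites: SAT-A1, SAT-B1. Among those, SAT-A1 has the highest throughput (Mbps) (≈ 1100).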